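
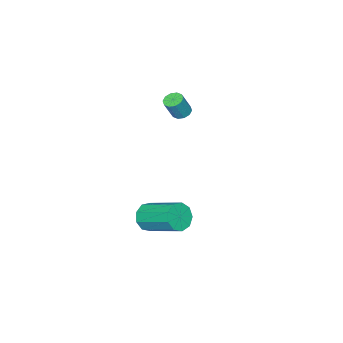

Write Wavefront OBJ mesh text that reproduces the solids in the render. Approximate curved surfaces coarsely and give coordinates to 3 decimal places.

v -0.69 -1.862 2.841
v -0.262 -2.047 2.61
v 0.278 -2.143 3.689
v -0.15 -1.958 3.919
v -0.236 -1.727 2.626
v 0.304 -1.823 3.705
v -0.383 -1.459 2.723
v 0.156 -1.555 3.802
v -0.648 -1.344 2.866
v -0.108 -1.44 3.945
v -0.928 -1.428 2.998
v -0.389 -1.524 4.077
v -1.118 -1.677 3.071
v -0.578 -1.773 4.15
v -1.144 -1.997 3.055
v -0.604 -2.093 4.134
v -0.996 -2.265 2.958
v -0.457 -2.361 4.037
v -0.732 -2.38 2.815
v -0.192 -2.476 3.894
v -0.451 -2.296 2.683
v 0.088 -2.392 3.762
v 2.14 -1.576 -3.083
v 2.707 -1.836 -2.535
v 2.687 0.116 -1.589
v 2.12 0.376 -2.137
v 2.964 -1.613 -2.99
v 2.944 0.339 -2.043
v 2.836 -1.373 -3.488
v 2.816 0.58 -2.541
v 2.382 -1.228 -3.797
v 2.362 0.725 -2.85
v 1.815 -1.246 -3.772
v 1.795 0.707 -2.825
v 1.4 -1.418 -3.425
v 1.38 0.534 -2.478
v 1.332 -1.665 -2.918
v 1.312 0.288 -1.971
v 1.641 -1.87 -2.488
v 1.621 0.083 -1.542
v 2.184 -1.937 -2.337
v 2.164 0.015 -1.391
f 2 1 5
f 2 5 3
f 3 5 6
f 3 6 4
f 5 1 7
f 5 7 6
f 6 7 8
f 6 8 4
f 7 1 9
f 7 9 8
f 8 9 10
f 8 10 4
f 9 1 11
f 9 11 10
f 10 11 12
f 10 12 4
f 11 1 13
f 11 13 12
f 12 13 14
f 12 14 4
f 13 1 15
f 13 15 14
f 14 15 16
f 14 16 4
f 15 1 17
f 15 17 16
f 16 17 18
f 16 18 4
f 17 1 19
f 17 19 18
f 18 19 20
f 18 20 4
f 19 1 21
f 19 21 20
f 20 21 22
f 20 22 4
f 21 1 2
f 21 2 22
f 22 2 3
f 22 3 4
f 24 23 27
f 24 27 25
f 25 27 28
f 25 28 26
f 27 23 29
f 27 29 28
f 28 29 30
f 28 30 26
f 29 23 31
f 29 31 30
f 30 31 32
f 30 32 26
f 31 23 33
f 31 33 32
f 32 33 34
f 32 34 26
f 33 23 35
f 33 35 34
f 34 35 36
f 34 36 26
f 35 23 37
f 35 37 36
f 36 37 38
f 36 38 26
f 37 23 39
f 37 39 38
f 38 39 40
f 38 40 26
f 39 23 41
f 39 41 40
f 40 41 42
f 40 42 26
f 41 23 24
f 41 24 42
f 42 24 25
f 42 25 26



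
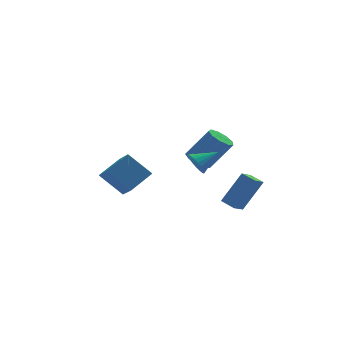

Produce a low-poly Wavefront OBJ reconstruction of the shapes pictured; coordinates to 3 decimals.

v 2.513 3.546 -0.531
v 2.984 4.208 -0.743
v 4.197 3.897 0.98
v 3.727 3.234 1.191
v 2.549 4.375 -0.407
v 3.763 4.064 1.316
v 2.098 4.154 -0.129
v 3.311 3.843 1.594
v 1.841 3.649 -0.039
v 3.054 3.338 1.684
v 1.898 3.094 -0.18
v 3.111 2.783 1.543
v 2.244 2.751 -0.485
v 3.457 2.44 1.238
v 2.715 2.78 -0.812
v 3.929 2.469 0.911
v 3.093 3.167 -1.008
v 4.306 2.856 0.715
v 3.199 3.731 -0.981
v 4.412 3.42 0.742
v -3.358 -0.959 1.001
v -2.111 -0.296 1.815
v -3.52 0.34 0.19
v -2.273 1.003 1.004
v -2.227 -1.583 -0.224
v -0.98 -0.92 0.59
v -2.389 -0.284 -1.035
v -1.142 0.379 -0.221
v 3.402 -2.559 -1.721
v 2.774 -3.166 -1.3
v 2.903 -1.859 -1.456
v 2.275 -2.466 -1.034
v 4.505 -2.454 0.074
v 3.877 -3.061 0.496
v 4.006 -1.754 0.34
v 3.378 -2.361 0.761
v 0.67 -3.611 2.182
v 0.931 -3.29 1.581
v 1.89 -3.409 2.818
v 0.813 -3.054 1.732
v 0.671 -2.915 1.961
v 0.528 -2.896 2.228
v 0.41 -3.001 2.488
v 0.337 -3.211 2.694
v 0.322 -3.49 2.812
v 0.367 -3.79 2.822
v 0.464 -4.059 2.72
v 0.597 -4.251 2.526
v 0.743 -4.332 2.272
v 0.876 -4.288 2.003
v 0.973 -4.127 1.764
v 1.018 -3.877 1.598
v 1.003 -3.581 1.533
f 2 1 5
f 2 5 3
f 3 5 6
f 3 6 4
f 5 1 7
f 5 7 6
f 6 7 8
f 6 8 4
f 7 1 9
f 7 9 8
f 8 9 10
f 8 10 4
f 9 1 11
f 9 11 10
f 10 11 12
f 10 12 4
f 11 1 13
f 11 13 12
f 12 13 14
f 12 14 4
f 13 1 15
f 13 15 14
f 14 15 16
f 14 16 4
f 15 1 17
f 15 17 16
f 16 17 18
f 16 18 4
f 17 1 19
f 17 19 18
f 18 19 20
f 18 20 4
f 19 1 2
f 19 2 20
f 20 2 3
f 20 3 4
f 22 24 21
f 25 22 21
f 21 24 23
f 23 25 21
f 22 28 24
f 26 22 25
f 26 28 22
f 24 28 23
f 27 25 23
f 23 28 27
f 27 26 25
f 28 26 27
f 30 32 29
f 33 30 29
f 29 32 31
f 31 33 29
f 30 36 32
f 34 30 33
f 34 36 30
f 32 36 31
f 35 33 31
f 31 36 35
f 35 34 33
f 36 34 35
f 38 37 40
f 38 40 39
f 40 37 41
f 40 41 39
f 41 37 42
f 41 42 39
f 42 37 43
f 42 43 39
f 43 37 44
f 43 44 39
f 44 37 45
f 44 45 39
f 45 37 46
f 45 46 39
f 46 37 47
f 46 47 39
f 47 37 48
f 47 48 39
f 48 37 49
f 48 49 39
f 49 37 50
f 49 50 39
f 50 37 51
f 50 51 39
f 51 37 52
f 51 52 39
f 52 37 53
f 52 53 39
f 53 37 38
f 53 38 39



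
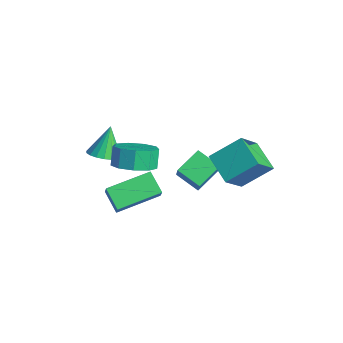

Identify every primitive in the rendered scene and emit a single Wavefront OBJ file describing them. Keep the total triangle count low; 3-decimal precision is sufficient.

v -0.312 -4.714 -2.548
v -1.35 -4.62 -1.933
v 0.081 -2.607 -2.207
v -0.956 -2.513 -1.592
v 0.096 -4.907 -1.828
v -0.941 -4.813 -1.213
v 0.49 -2.8 -1.487
v -0.548 -2.706 -0.872
v -0.104 -0.406 -3.326
v -1.251 -0.817 -2.844
v -0.366 0.925 -2.813
v -1.513 0.514 -2.332
v 0.353 -0.654 -2.448
v -0.794 -1.065 -1.967
v 0.091 0.677 -1.936
v -1.056 0.266 -1.454
v -2.735 -3.758 -0.823
v -1.979 -3.818 -0.538
v -3.185 -3.062 0.523
v -1.977 -3.498 -0.703
v -2.125 -3.229 -0.892
v -2.394 -3.065 -1.067
v -2.73 -3.038 -1.193
v -3.068 -3.153 -1.247
v -3.339 -3.389 -1.216
v -3.491 -3.697 -1.107
v -3.492 -4.018 -0.942
v -3.344 -4.287 -0.753
v -3.075 -4.451 -0.578
v -2.739 -4.478 -0.452
v -2.402 -4.362 -0.399
v -2.13 -4.127 -0.429
v -0.608 -3.541 -0.028
v 0.1 -4.023 0.563
v -0.324 -3.62 1.399
v -1.032 -3.139 0.808
v 0.338 -3.379 0.373
v -0.086 -2.977 1.209
v 0.133 -2.812 -0.004
v -0.291 -2.409 0.832
v -0.419 -2.586 -0.392
v -0.842 -2.183 0.444
v -1.059 -2.807 -0.61
v -1.483 -2.404 0.226
v -1.488 -3.371 -0.556
v -1.912 -2.969 0.28
v -1.505 -4.016 -0.254
v -1.929 -3.613 0.581
v -1.103 -4.438 0.153
v -1.527 -4.035 0.989
v -0.469 -4.441 0.476
v -0.893 -4.038 1.312
v 1.976 -1.363 1.599
v 2.494 -0.02 2.576
v 1.547 -0.15 0.16
v 2.065 1.193 1.137
v 3.415 -1.513 1.043
v 3.933 -0.17 2.02
v 2.986 -0.3 -0.396
v 3.504 1.043 0.581
f 2 4 1
f 5 2 1
f 1 4 3
f 3 5 1
f 2 8 4
f 6 2 5
f 6 8 2
f 4 8 3
f 7 5 3
f 3 8 7
f 7 6 5
f 8 6 7
f 10 12 9
f 13 10 9
f 9 12 11
f 11 13 9
f 10 16 12
f 14 10 13
f 14 16 10
f 12 16 11
f 15 13 11
f 11 16 15
f 15 14 13
f 16 14 15
f 18 17 20
f 18 20 19
f 20 17 21
f 20 21 19
f 21 17 22
f 21 22 19
f 22 17 23
f 22 23 19
f 23 17 24
f 23 24 19
f 24 17 25
f 24 25 19
f 25 17 26
f 25 26 19
f 26 17 27
f 26 27 19
f 27 17 28
f 27 28 19
f 28 17 29
f 28 29 19
f 29 17 30
f 29 30 19
f 30 17 31
f 30 31 19
f 31 17 32
f 31 32 19
f 32 17 18
f 32 18 19
f 34 33 37
f 34 37 35
f 35 37 38
f 35 38 36
f 37 33 39
f 37 39 38
f 38 39 40
f 38 40 36
f 39 33 41
f 39 41 40
f 40 41 42
f 40 42 36
f 41 33 43
f 41 43 42
f 42 43 44
f 42 44 36
f 43 33 45
f 43 45 44
f 44 45 46
f 44 46 36
f 45 33 47
f 45 47 46
f 46 47 48
f 46 48 36
f 47 33 49
f 47 49 48
f 48 49 50
f 48 50 36
f 49 33 51
f 49 51 50
f 50 51 52
f 50 52 36
f 51 33 34
f 51 34 52
f 52 34 35
f 52 35 36
f 54 56 53
f 57 54 53
f 53 56 55
f 55 57 53
f 54 60 56
f 58 54 57
f 58 60 54
f 56 60 55
f 59 57 55
f 55 60 59
f 59 58 57
f 60 58 59



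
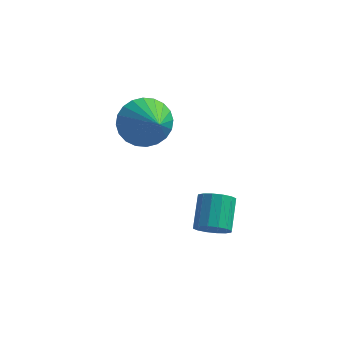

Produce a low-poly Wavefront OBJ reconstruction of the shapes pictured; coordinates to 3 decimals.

v -3.169 3.688 2.083
v -2.698 3.496 1.329
v -2.371 2.772 2.817
v -2.51 3.766 1.461
v -2.421 4.024 1.689
v -2.447 4.232 1.976
v -2.583 4.356 2.279
v -2.808 4.379 2.553
v -3.088 4.297 2.755
v -3.38 4.122 2.855
v -3.641 3.881 2.838
v -3.829 3.611 2.705
v -3.917 3.352 2.478
v -3.892 3.145 2.191
v -3.756 3.021 1.887
v -3.531 2.998 1.614
v -3.251 3.08 1.411
v -2.958 3.255 1.312
v 0.227 -0.157 1.05
v 0.487 -0.438 1.458
v 0.334 0.436 2.158
v 0.073 0.717 1.75
v 0.697 -0.292 1.322
v 0.544 0.582 2.022
v 0.781 -0.11 1.113
v 0.628 0.764 1.813
v 0.717 0.06 0.887
v 0.563 0.934 1.587
v 0.521 0.171 0.705
v 0.368 1.045 1.404
v 0.246 0.195 0.615
v 0.093 1.069 1.315
v -0.034 0.124 0.642
v -0.187 0.998 1.342
v -0.244 -0.022 0.778
v -0.397 0.852 1.478
v -0.328 -0.204 0.987
v -0.481 0.67 1.687
v -0.263 -0.374 1.213
v -0.417 0.5 1.913
v -0.068 -0.485 1.396
v -0.221 0.389 2.095
v 0.207 -0.509 1.485
v 0.054 0.365 2.185
f 2 1 4
f 2 4 3
f 4 1 5
f 4 5 3
f 5 1 6
f 5 6 3
f 6 1 7
f 6 7 3
f 7 1 8
f 7 8 3
f 8 1 9
f 8 9 3
f 9 1 10
f 9 10 3
f 10 1 11
f 10 11 3
f 11 1 12
f 11 12 3
f 12 1 13
f 12 13 3
f 13 1 14
f 13 14 3
f 14 1 15
f 14 15 3
f 15 1 16
f 15 16 3
f 16 1 17
f 16 17 3
f 17 1 18
f 17 18 3
f 18 1 2
f 18 2 3
f 20 19 23
f 20 23 21
f 21 23 24
f 21 24 22
f 23 19 25
f 23 25 24
f 24 25 26
f 24 26 22
f 25 19 27
f 25 27 26
f 26 27 28
f 26 28 22
f 27 19 29
f 27 29 28
f 28 29 30
f 28 30 22
f 29 19 31
f 29 31 30
f 30 31 32
f 30 32 22
f 31 19 33
f 31 33 32
f 32 33 34
f 32 34 22
f 33 19 35
f 33 35 34
f 34 35 36
f 34 36 22
f 35 19 37
f 35 37 36
f 36 37 38
f 36 38 22
f 37 19 39
f 37 39 38
f 38 39 40
f 38 40 22
f 39 19 41
f 39 41 40
f 40 41 42
f 40 42 22
f 41 19 43
f 41 43 42
f 42 43 44
f 42 44 22
f 43 19 20
f 43 20 44
f 44 20 21
f 44 21 22



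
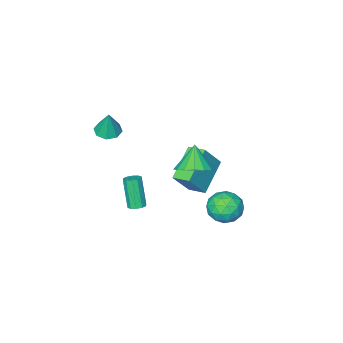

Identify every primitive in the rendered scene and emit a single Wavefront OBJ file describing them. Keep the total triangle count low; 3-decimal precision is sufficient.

v -2.478 3.363 -3.136
v -2.077 3.989 -2.422
v -0.943 2.951 -3.638
v -0.542 3.577 -2.924
v -1.026 2.713 -2.638
v -1.975 2.968 -2.328
v -1.045 3.972 -3.732
v -1.994 4.227 -3.422
v -1.191 4.365 -2.791
v -1.18 3.587 -2.115
v -1.84 3.353 -3.945
v -1.829 2.575 -3.269
v -2.413 3.712 -2.735
v -0.607 3.228 -3.325
v -0.892 2.72 -3.157
v -0.656 3.088 -2.737
v -2.353 3.112 -2.68
v -2.117 3.48 -2.261
v -1.499 2.73 -2.387
v -0.903 3.46 -3.799
v -0.667 3.828 -3.38
v -2.364 3.852 -3.323
v -2.128 4.22 -2.903
v -1.521 4.21 -3.673
v -1.656 4.301 -2.532
v -0.754 4.059 -2.827
v -1.049 4.291 -3.302
v -1.607 4.441 -3.119
v -1.649 3.844 -2.135
v -0.747 3.602 -2.43
v -1.031 3.094 -2.262
v -1.589 3.244 -2.08
v -1.129 4.065 -2.351
v -2.273 3.338 -3.63
v -1.371 3.096 -3.925
v -1.431 3.696 -3.98
v -1.989 3.846 -3.798
v -2.266 2.881 -3.233
v -1.364 2.639 -3.528
v -1.413 2.499 -2.941
v -1.971 2.649 -2.758
v -1.891 2.875 -3.709
v 0.85 3.961 1.381
v 1.362 4.619 1.986
v 0.31 3.279 2.579
v 0.926 4.838 1.915
v 0.474 4.857 1.721
v 0.107 4.67 1.449
v -0.089 4.321 1.162
v -0.07 3.889 0.925
v 0.16 3.474 0.792
v 0.548 3.17 0.795
v 1.005 3.047 0.932
v 1.427 3.133 1.171
v 1.717 3.409 1.459
v 1.808 3.812 1.729
v 1.68 4.248 1.919
v 1.158 -0.466 -4.252
v 1.628 -0.634 -4.26
v 1.413 -1.322 -2.557
v 0.942 -1.154 -2.548
v 1.631 -0.348 -4.144
v 1.416 -1.036 -2.441
v 1.453 -0.106 -4.069
v 1.238 -0.795 -2.366
v 1.162 -0.003 -4.064
v 0.947 -0.691 -2.36
v 0.869 -0.076 -4.131
v 0.654 -0.764 -2.427
v 0.687 -0.298 -4.243
v 0.472 -0.986 -2.54
v 0.684 -0.584 -4.359
v 0.469 -1.272 -2.656
v 0.862 -0.825 -4.434
v 0.647 -1.514 -2.731
v 1.153 -0.929 -4.44
v 0.938 -1.617 -2.736
v 1.446 -0.856 -4.373
v 1.231 -1.544 -2.669
v -2.825 0.057 -2.039
v -1.753 0.079 -0.556
v -3.143 1.034 -1.824
v -2.071 1.056 -0.341
v -1.209 0.844 -3.219
v -0.137 0.866 -1.736
v -1.527 1.821 -3.004
v -0.455 1.843 -1.521
v 2.835 -0.493 2.54
v 3.549 -0.472 2.451
v 3.005 -0.147 3.98
v 3.31 0.017 2.361
v 2.793 0.207 2.377
v 2.3 -0.013 2.488
v 2.121 -0.515 2.63
v 2.359 -1.003 2.72
v 2.876 -1.193 2.704
v 3.369 -0.973 2.593
f 1 38 17
f 38 12 41
f 17 41 6
f 38 41 17
f 1 17 13
f 17 6 18
f 13 18 2
f 17 18 13
f 1 13 22
f 13 2 23
f 22 23 8
f 13 23 22
f 1 22 34
f 22 8 37
f 34 37 11
f 22 37 34
f 1 34 38
f 34 11 42
f 38 42 12
f 34 42 38
f 2 18 29
f 18 6 32
f 29 32 10
f 18 32 29
f 6 41 19
f 41 12 40
f 19 40 5
f 41 40 19
f 12 42 39
f 42 11 35
f 39 35 3
f 42 35 39
f 11 37 36
f 37 8 24
f 36 24 7
f 37 24 36
f 8 23 28
f 23 2 25
f 28 25 9
f 23 25 28
f 4 30 16
f 30 10 31
f 16 31 5
f 30 31 16
f 4 16 14
f 16 5 15
f 14 15 3
f 16 15 14
f 4 14 21
f 14 3 20
f 21 20 7
f 14 20 21
f 4 21 26
f 21 7 27
f 26 27 9
f 21 27 26
f 4 26 30
f 26 9 33
f 30 33 10
f 26 33 30
f 5 31 19
f 31 10 32
f 19 32 6
f 31 32 19
f 3 15 39
f 15 5 40
f 39 40 12
f 15 40 39
f 7 20 36
f 20 3 35
f 36 35 11
f 20 35 36
f 9 27 28
f 27 7 24
f 28 24 8
f 27 24 28
f 10 33 29
f 33 9 25
f 29 25 2
f 33 25 29
f 44 43 46
f 44 46 45
f 46 43 47
f 46 47 45
f 47 43 48
f 47 48 45
f 48 43 49
f 48 49 45
f 49 43 50
f 49 50 45
f 50 43 51
f 50 51 45
f 51 43 52
f 51 52 45
f 52 43 53
f 52 53 45
f 53 43 54
f 53 54 45
f 54 43 55
f 54 55 45
f 55 43 56
f 55 56 45
f 56 43 57
f 56 57 45
f 57 43 44
f 57 44 45
f 59 58 62
f 59 62 60
f 60 62 63
f 60 63 61
f 62 58 64
f 62 64 63
f 63 64 65
f 63 65 61
f 64 58 66
f 64 66 65
f 65 66 67
f 65 67 61
f 66 58 68
f 66 68 67
f 67 68 69
f 67 69 61
f 68 58 70
f 68 70 69
f 69 70 71
f 69 71 61
f 70 58 72
f 70 72 71
f 71 72 73
f 71 73 61
f 72 58 74
f 72 74 73
f 73 74 75
f 73 75 61
f 74 58 76
f 74 76 75
f 75 76 77
f 75 77 61
f 76 58 78
f 76 78 77
f 77 78 79
f 77 79 61
f 78 58 59
f 78 59 79
f 79 59 60
f 79 60 61
f 81 83 80
f 84 81 80
f 80 83 82
f 82 84 80
f 81 87 83
f 85 81 84
f 85 87 81
f 83 87 82
f 86 84 82
f 82 87 86
f 86 85 84
f 87 85 86
f 89 88 91
f 89 91 90
f 91 88 92
f 91 92 90
f 92 88 93
f 92 93 90
f 93 88 94
f 93 94 90
f 94 88 95
f 94 95 90
f 95 88 96
f 95 96 90
f 96 88 97
f 96 97 90
f 97 88 89
f 97 89 90



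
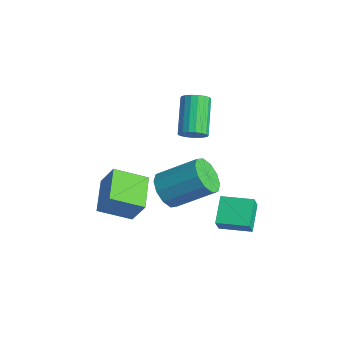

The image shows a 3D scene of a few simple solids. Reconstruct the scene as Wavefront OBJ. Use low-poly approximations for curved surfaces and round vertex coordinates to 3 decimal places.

v 0.964 0.497 0.409
v 1.433 0.632 0.807
v 0.206 1.478 1.968
v -0.264 1.343 1.571
v 1.428 0.856 0.638
v 0.201 1.702 1.8
v 1.331 1.008 0.424
v 0.104 1.855 1.586
v 1.161 1.06 0.207
v -0.066 1.907 1.369
v 0.952 1 0.03
v -0.275 1.846 1.192
v 0.745 0.84 -0.072
v -0.482 1.687 1.09
v 0.582 0.612 -0.078
v -0.645 1.459 1.083
v 0.494 0.362 0.012
v -0.733 1.208 1.173
v 0.499 0.138 0.18
v -0.728 0.984 1.342
v 0.596 -0.015 0.394
v -0.631 0.832 1.556
v 0.766 -0.067 0.611
v -0.461 0.78 1.773
v 0.975 -0.006 0.788
v -0.252 0.84 1.95
v 1.182 0.153 0.89
v -0.045 1 2.052
v 1.345 0.381 0.897
v 0.118 1.228 2.058
v 1.597 1.63 -3.992
v 1.909 1.273 -3.215
v 2.575 2.67 -3.905
v 2.887 2.312 -3.129
v 2.493 0.848 -4.711
v 2.805 0.49 -3.935
v 3.471 1.887 -4.625
v 3.783 1.53 -3.848
v 0.328 -0.407 -3.298
v 0.901 -0.23 -4.009
v 1.905 1.163 -2.853
v 1.332 0.987 -2.142
v 0.452 0.127 -4.049
v 1.456 1.52 -2.894
v -0.044 0.28 -3.803
v 0.96 1.673 -2.647
v -0.398 0.171 -3.364
v 0.606 1.564 -2.208
v -0.475 -0.159 -2.899
v 0.529 1.234 -1.743
v -0.245 -0.583 -2.587
v 0.759 0.81 -1.431
v 0.204 -0.94 -2.546
v 1.208 0.453 -1.391
v 0.7 -1.093 -2.793
v 1.704 0.3 -1.637
v 1.054 -0.984 -3.232
v 2.058 0.409 -2.076
v 1.131 -0.654 -3.697
v 2.135 0.739 -2.541
v 0.016 -1.872 -4.826
v -0.638 -3.197 -4.163
v -1.346 -0.94 -4.306
v -2 -2.265 -3.643
v 0.66 -1.595 -3.637
v 0.006 -2.92 -2.974
v -0.702 -0.663 -3.117
v -1.356 -1.988 -2.454
f 2 1 5
f 2 5 3
f 3 5 6
f 3 6 4
f 5 1 7
f 5 7 6
f 6 7 8
f 6 8 4
f 7 1 9
f 7 9 8
f 8 9 10
f 8 10 4
f 9 1 11
f 9 11 10
f 10 11 12
f 10 12 4
f 11 1 13
f 11 13 12
f 12 13 14
f 12 14 4
f 13 1 15
f 13 15 14
f 14 15 16
f 14 16 4
f 15 1 17
f 15 17 16
f 16 17 18
f 16 18 4
f 17 1 19
f 17 19 18
f 18 19 20
f 18 20 4
f 19 1 21
f 19 21 20
f 20 21 22
f 20 22 4
f 21 1 23
f 21 23 22
f 22 23 24
f 22 24 4
f 23 1 25
f 23 25 24
f 24 25 26
f 24 26 4
f 25 1 27
f 25 27 26
f 26 27 28
f 26 28 4
f 27 1 29
f 27 29 28
f 28 29 30
f 28 30 4
f 29 1 2
f 29 2 30
f 30 2 3
f 30 3 4
f 32 34 31
f 35 32 31
f 31 34 33
f 33 35 31
f 32 38 34
f 36 32 35
f 36 38 32
f 34 38 33
f 37 35 33
f 33 38 37
f 37 36 35
f 38 36 37
f 40 39 43
f 40 43 41
f 41 43 44
f 41 44 42
f 43 39 45
f 43 45 44
f 44 45 46
f 44 46 42
f 45 39 47
f 45 47 46
f 46 47 48
f 46 48 42
f 47 39 49
f 47 49 48
f 48 49 50
f 48 50 42
f 49 39 51
f 49 51 50
f 50 51 52
f 50 52 42
f 51 39 53
f 51 53 52
f 52 53 54
f 52 54 42
f 53 39 55
f 53 55 54
f 54 55 56
f 54 56 42
f 55 39 57
f 55 57 56
f 56 57 58
f 56 58 42
f 57 39 59
f 57 59 58
f 58 59 60
f 58 60 42
f 59 39 40
f 59 40 60
f 60 40 41
f 60 41 42
f 62 64 61
f 65 62 61
f 61 64 63
f 63 65 61
f 62 68 64
f 66 62 65
f 66 68 62
f 64 68 63
f 67 65 63
f 63 68 67
f 67 66 65
f 68 66 67



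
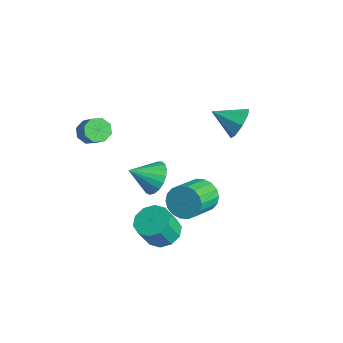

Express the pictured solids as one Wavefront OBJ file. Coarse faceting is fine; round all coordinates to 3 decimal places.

v 1.221 -1.282 -2.505
v 2.303 -1.26 -2.636
v 2.501 -2.015 -1.125
v 1.419 -2.038 -0.995
v 2.119 -0.69 -2.327
v 2.316 -1.445 -0.816
v 1.591 -0.347 -2.086
v 1.789 -1.102 -0.576
v 0.923 -0.361 -2.005
v 1.121 -1.116 -0.495
v 0.368 -0.727 -2.115
v 0.566 -1.482 -0.605
v 0.139 -1.305 -2.375
v 0.337 -2.06 -0.864
v 0.324 -1.875 -2.684
v 0.521 -2.63 -1.173
v 0.851 -2.218 -2.924
v 1.049 -2.973 -1.414
v 1.519 -2.204 -3.005
v 1.717 -2.959 -1.495
v 2.074 -1.838 -2.895
v 2.272 -2.593 -1.385
v -1.244 4.447 2.867
v -0.373 4.154 3.453
v -2.196 3.153 3.633
v -0.841 4.726 3.84
v -1.544 5.136 3.657
v -2.072 5.141 3.011
v -2.115 4.741 2.281
v -1.648 4.168 1.894
v -0.944 3.759 2.077
v -0.416 3.753 2.723
v 0.104 1.495 -1.291
v 0.999 1.782 -1.863
v 2.071 0.232 -0.96
v 1.176 -0.055 -0.389
v 1.04 2.048 -1.454
v 2.113 0.498 -0.551
v 0.896 2.205 -1.013
v 1.969 0.655 -0.111
v 0.595 2.222 -0.628
v 1.668 0.671 0.275
v 0.197 2.094 -0.373
v 1.269 0.544 0.529
v -0.22 1.848 -0.301
v 0.852 0.298 0.602
v -0.573 1.532 -0.425
v 0.5 -0.019 0.478
v -0.791 1.208 -0.72
v 0.281 -0.342 0.183
v -0.833 0.942 -1.129
v 0.24 -0.608 -0.226
v -0.689 0.785 -1.569
v 0.384 -0.765 -0.667
v -0.388 0.769 -1.955
v 0.685 -0.782 -1.052
v 0.011 0.896 -2.209
v 1.083 -0.654 -1.307
v 0.428 1.142 -2.282
v 1.5 -0.408 -1.379
v 0.78 1.459 -2.158
v 1.853 -0.092 -1.255
v -4.24 -3.288 2.509
v -3.759 -3.734 2.017
v -2.64 -3.678 3.059
v -3.12 -3.232 3.551
v -3.698 -3.117 1.918
v -2.579 -3.061 2.96
v -3.954 -2.601 2.165
v -2.835 -2.545 3.207
v -4.377 -2.487 2.614
v -3.258 -2.43 3.656
v -4.72 -2.842 3.001
v -3.601 -2.786 4.043
v -4.781 -3.459 3.1
v -3.662 -3.403 4.142
v -4.525 -3.975 2.853
v -3.406 -3.919 3.895
v -4.102 -4.09 2.404
v -2.983 -4.033 3.446
v 1.489 -1.848 2.739
v 2.266 -1.547 3.441
v 1.191 -3.232 3.661
v 1.899 -1.35 3.618
v 1.46 -1.239 3.643
v 1.026 -1.234 3.511
v 0.672 -1.334 3.246
v 0.46 -1.523 2.893
v 0.425 -1.769 2.514
v 0.575 -2.028 2.173
v 0.882 -2.256 1.93
v 1.294 -2.413 1.827
v 1.74 -2.473 1.882
v 2.143 -2.424 2.085
v 2.432 -2.276 2.4
v 2.559 -2.054 2.775
v 2.5 -1.796 3.143
f 2 1 5
f 2 5 3
f 3 5 6
f 3 6 4
f 5 1 7
f 5 7 6
f 6 7 8
f 6 8 4
f 7 1 9
f 7 9 8
f 8 9 10
f 8 10 4
f 9 1 11
f 9 11 10
f 10 11 12
f 10 12 4
f 11 1 13
f 11 13 12
f 12 13 14
f 12 14 4
f 13 1 15
f 13 15 14
f 14 15 16
f 14 16 4
f 15 1 17
f 15 17 16
f 16 17 18
f 16 18 4
f 17 1 19
f 17 19 18
f 18 19 20
f 18 20 4
f 19 1 21
f 19 21 20
f 20 21 22
f 20 22 4
f 21 1 2
f 21 2 22
f 22 2 3
f 22 3 4
f 24 23 26
f 24 26 25
f 26 23 27
f 26 27 25
f 27 23 28
f 27 28 25
f 28 23 29
f 28 29 25
f 29 23 30
f 29 30 25
f 30 23 31
f 30 31 25
f 31 23 32
f 31 32 25
f 32 23 24
f 32 24 25
f 34 33 37
f 34 37 35
f 35 37 38
f 35 38 36
f 37 33 39
f 37 39 38
f 38 39 40
f 38 40 36
f 39 33 41
f 39 41 40
f 40 41 42
f 40 42 36
f 41 33 43
f 41 43 42
f 42 43 44
f 42 44 36
f 43 33 45
f 43 45 44
f 44 45 46
f 44 46 36
f 45 33 47
f 45 47 46
f 46 47 48
f 46 48 36
f 47 33 49
f 47 49 48
f 48 49 50
f 48 50 36
f 49 33 51
f 49 51 50
f 50 51 52
f 50 52 36
f 51 33 53
f 51 53 52
f 52 53 54
f 52 54 36
f 53 33 55
f 53 55 54
f 54 55 56
f 54 56 36
f 55 33 57
f 55 57 56
f 56 57 58
f 56 58 36
f 57 33 59
f 57 59 58
f 58 59 60
f 58 60 36
f 59 33 61
f 59 61 60
f 60 61 62
f 60 62 36
f 61 33 34
f 61 34 62
f 62 34 35
f 62 35 36
f 64 63 67
f 64 67 65
f 65 67 68
f 65 68 66
f 67 63 69
f 67 69 68
f 68 69 70
f 68 70 66
f 69 63 71
f 69 71 70
f 70 71 72
f 70 72 66
f 71 63 73
f 71 73 72
f 72 73 74
f 72 74 66
f 73 63 75
f 73 75 74
f 74 75 76
f 74 76 66
f 75 63 77
f 75 77 76
f 76 77 78
f 76 78 66
f 77 63 79
f 77 79 78
f 78 79 80
f 78 80 66
f 79 63 64
f 79 64 80
f 80 64 65
f 80 65 66
f 82 81 84
f 82 84 83
f 84 81 85
f 84 85 83
f 85 81 86
f 85 86 83
f 86 81 87
f 86 87 83
f 87 81 88
f 87 88 83
f 88 81 89
f 88 89 83
f 89 81 90
f 89 90 83
f 90 81 91
f 90 91 83
f 91 81 92
f 91 92 83
f 92 81 93
f 92 93 83
f 93 81 94
f 93 94 83
f 94 81 95
f 94 95 83
f 95 81 96
f 95 96 83
f 96 81 97
f 96 97 83
f 97 81 82
f 97 82 83



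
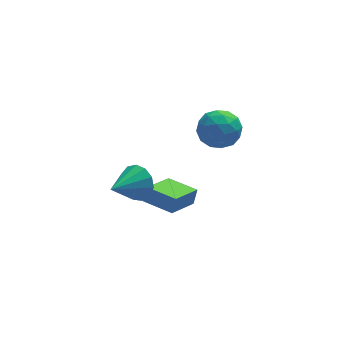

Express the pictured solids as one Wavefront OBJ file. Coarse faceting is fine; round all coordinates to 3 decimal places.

v -3.143 -2.651 2.173
v -2.57 -3.045 2.82
v -4.497 -3.509 2.847
v -2.751 -2.59 3.036
v -3.056 -2.154 2.978
v -3.389 -1.876 2.664
v -3.644 -1.844 2.194
v -3.739 -2.068 1.717
v -3.645 -2.477 1.385
v -3.392 -2.941 1.303
v -3.059 -3.313 1.497
v -2.753 -3.475 1.905
v -2.571 -3.375 2.399
v -1.148 -0.88 -2.285
v -0.91 -0.659 -1.5
v -2.219 0.336 -2.302
v -1.98 0.557 -1.516
v 0.16 0.263 -3.004
v 0.399 0.484 -2.218
v -0.91 1.479 -3.02
v -0.672 1.7 -2.235
v 1.816 3.558 -1.112
v 2.912 3.245 -0.92
v 1.288 2.655 0.44
v 2.384 2.342 0.632
v 2.072 3.451 0.739
v 2.399 4.009 -0.22
v 1.801 1.891 -0.26
v 2.128 2.449 -1.219
v 2.904 2.215 -0.394
v 3.071 3.179 0.223
v 1.129 2.721 -0.703
v 1.296 3.685 -0.086
v 2.41 3.48 -1.152
v 1.79 2.42 0.672
v 1.606 3.071 0.735
v 2.251 2.887 0.848
v 2.108 3.929 -0.741
v 2.753 3.745 -0.628
v 2.259 3.867 0.347
v 1.447 2.155 0.148
v 2.092 1.971 0.261
v 1.949 3.013 -1.328
v 2.594 2.829 -1.215
v 1.941 2.033 -0.827
v 3.05 2.691 -0.731
v 2.74 2.161 0.182
v 2.397 1.896 -0.342
v 2.589 2.224 -0.906
v 3.148 3.258 -0.368
v 2.838 2.727 0.545
v 2.655 3.379 0.608
v 2.846 3.707 0.044
v 3.143 2.652 -0.058
v 1.362 3.173 -1.025
v 1.052 2.642 -0.112
v 1.354 2.193 -0.524
v 1.545 2.521 -1.088
v 1.46 3.739 -0.662
v 1.15 3.209 0.251
v 1.611 3.676 0.426
v 1.803 4.004 -0.138
v 1.057 3.248 -0.422
f 2 1 4
f 2 4 3
f 4 1 5
f 4 5 3
f 5 1 6
f 5 6 3
f 6 1 7
f 6 7 3
f 7 1 8
f 7 8 3
f 8 1 9
f 8 9 3
f 9 1 10
f 9 10 3
f 10 1 11
f 10 11 3
f 11 1 12
f 11 12 3
f 12 1 13
f 12 13 3
f 13 1 2
f 13 2 3
f 15 17 14
f 18 15 14
f 14 17 16
f 16 18 14
f 15 21 17
f 19 15 18
f 19 21 15
f 17 21 16
f 20 18 16
f 16 21 20
f 20 19 18
f 21 19 20
f 22 59 38
f 59 33 62
f 38 62 27
f 59 62 38
f 22 38 34
f 38 27 39
f 34 39 23
f 38 39 34
f 22 34 43
f 34 23 44
f 43 44 29
f 34 44 43
f 22 43 55
f 43 29 58
f 55 58 32
f 43 58 55
f 22 55 59
f 55 32 63
f 59 63 33
f 55 63 59
f 23 39 50
f 39 27 53
f 50 53 31
f 39 53 50
f 27 62 40
f 62 33 61
f 40 61 26
f 62 61 40
f 33 63 60
f 63 32 56
f 60 56 24
f 63 56 60
f 32 58 57
f 58 29 45
f 57 45 28
f 58 45 57
f 29 44 49
f 44 23 46
f 49 46 30
f 44 46 49
f 25 51 37
f 51 31 52
f 37 52 26
f 51 52 37
f 25 37 35
f 37 26 36
f 35 36 24
f 37 36 35
f 25 35 42
f 35 24 41
f 42 41 28
f 35 41 42
f 25 42 47
f 42 28 48
f 47 48 30
f 42 48 47
f 25 47 51
f 47 30 54
f 51 54 31
f 47 54 51
f 26 52 40
f 52 31 53
f 40 53 27
f 52 53 40
f 24 36 60
f 36 26 61
f 60 61 33
f 36 61 60
f 28 41 57
f 41 24 56
f 57 56 32
f 41 56 57
f 30 48 49
f 48 28 45
f 49 45 29
f 48 45 49
f 31 54 50
f 54 30 46
f 50 46 23
f 54 46 50



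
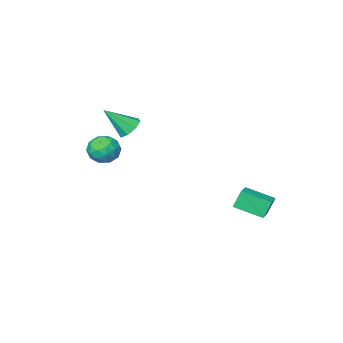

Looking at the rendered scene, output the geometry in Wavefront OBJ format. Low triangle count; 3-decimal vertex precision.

v -2.457 2.732 -2.536
v -2.924 2.799 -1.466
v -3.523 3.982 -3.08
v -3.99 4.049 -2.01
v -1.69 3.511 -2.25
v -2.157 3.578 -1.18
v -2.756 4.761 -2.794
v -3.223 4.828 -1.724
v 1.501 -1.631 2.205
v 2.133 -1.466 1.726
v 2.699 -2.289 3.555
v 1.982 -0.989 2.092
v 1.549 -0.888 2.525
v 1.089 -1.223 2.77
v 0.87 -1.797 2.685
v 1.021 -2.274 2.319
v 1.453 -2.374 1.886
v 1.914 -2.04 1.64
v 2.948 -0.394 1.757
v 3.358 -0.062 2.555
v 4.322 -0.378 1.045
v 4.732 -0.046 1.843
v 4.395 -0.941 1.815
v 3.545 -0.951 2.255
v 4.135 0.511 1.345
v 3.285 0.501 1.785
v 4.091 0.497 2.301
v 4.252 -0.4 2.591
v 3.428 -0.04 1.009
v 3.589 -0.937 1.299
v 3.032 -0.229 2.219
v 4.648 -0.211 1.381
v 4.45 -0.737 1.365
v 4.691 -0.542 1.834
v 3.142 -0.752 2.042
v 3.383 -0.557 2.511
v 3.993 -1.073 2.076
v 4.297 0.117 1.089
v 4.538 0.312 1.558
v 2.989 0.102 1.766
v 3.23 0.297 2.235
v 3.687 0.633 1.524
v 3.704 0.295 2.538
v 4.512 0.304 2.12
v 4.161 0.631 1.827
v 3.662 0.625 2.085
v 3.799 -0.233 2.709
v 4.607 -0.224 2.29
v 4.408 -0.75 2.274
v 3.909 -0.755 2.533
v 4.23 0.096 2.559
v 3.073 -0.216 1.31
v 3.881 -0.207 0.891
v 3.771 0.315 1.067
v 3.272 0.31 1.326
v 3.168 -0.744 1.48
v 3.976 -0.735 1.062
v 4.018 -1.065 1.515
v 3.519 -1.071 1.773
v 3.45 -0.536 1.041
f 2 4 1
f 5 2 1
f 1 4 3
f 3 5 1
f 2 8 4
f 6 2 5
f 6 8 2
f 4 8 3
f 7 5 3
f 3 8 7
f 7 6 5
f 8 6 7
f 10 9 12
f 10 12 11
f 12 9 13
f 12 13 11
f 13 9 14
f 13 14 11
f 14 9 15
f 14 15 11
f 15 9 16
f 15 16 11
f 16 9 17
f 16 17 11
f 17 9 18
f 17 18 11
f 18 9 10
f 18 10 11
f 19 56 35
f 56 30 59
f 35 59 24
f 56 59 35
f 19 35 31
f 35 24 36
f 31 36 20
f 35 36 31
f 19 31 40
f 31 20 41
f 40 41 26
f 31 41 40
f 19 40 52
f 40 26 55
f 52 55 29
f 40 55 52
f 19 52 56
f 52 29 60
f 56 60 30
f 52 60 56
f 20 36 47
f 36 24 50
f 47 50 28
f 36 50 47
f 24 59 37
f 59 30 58
f 37 58 23
f 59 58 37
f 30 60 57
f 60 29 53
f 57 53 21
f 60 53 57
f 29 55 54
f 55 26 42
f 54 42 25
f 55 42 54
f 26 41 46
f 41 20 43
f 46 43 27
f 41 43 46
f 22 48 34
f 48 28 49
f 34 49 23
f 48 49 34
f 22 34 32
f 34 23 33
f 32 33 21
f 34 33 32
f 22 32 39
f 32 21 38
f 39 38 25
f 32 38 39
f 22 39 44
f 39 25 45
f 44 45 27
f 39 45 44
f 22 44 48
f 44 27 51
f 48 51 28
f 44 51 48
f 23 49 37
f 49 28 50
f 37 50 24
f 49 50 37
f 21 33 57
f 33 23 58
f 57 58 30
f 33 58 57
f 25 38 54
f 38 21 53
f 54 53 29
f 38 53 54
f 27 45 46
f 45 25 42
f 46 42 26
f 45 42 46
f 28 51 47
f 51 27 43
f 47 43 20
f 51 43 47



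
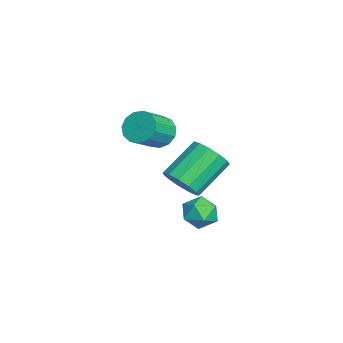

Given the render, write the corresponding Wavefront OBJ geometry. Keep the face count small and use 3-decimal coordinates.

v 1.953 -0.147 0.868
v 2.253 -0.639 1.636
v 1.226 0.675 2.879
v 0.927 1.167 2.112
v 2.627 -0.26 1.543
v 1.6 1.055 2.786
v 2.787 0.156 1.236
v 1.76 1.47 2.479
v 2.682 0.475 0.812
v 1.656 1.79 2.055
v 2.346 0.597 0.406
v 1.32 1.911 1.649
v 1.885 0.482 0.147
v 0.859 1.797 1.39
v 1.446 0.168 0.117
v 0.42 1.482 1.36
v 1.168 -0.247 0.325
v 0.142 1.068 1.568
v 1.139 -0.629 0.706
v 0.113 0.685 1.949
v 1.369 -0.859 1.139
v 0.342 0.455 2.382
v 1.784 -0.863 1.485
v 0.758 0.452 2.729
v 1.117 -1.009 3.526
v 1.677 -0.999 2.9
v 2.663 -1.841 3.768
v 2.103 -1.851 4.394
v 1.768 -0.618 3.166
v 2.753 -1.461 4.034
v 1.652 -0.362 3.547
v 2.638 -1.204 4.415
v 1.367 -0.31 3.921
v 2.352 -1.153 4.789
v 1.002 -0.481 4.169
v 1.987 -1.324 5.037
v 0.674 -0.819 4.214
v 1.659 -1.662 5.082
v 0.486 -1.218 4.04
v 1.472 -2.06 4.908
v 0.499 -1.55 3.703
v 1.485 -2.392 4.57
v 0.709 -1.71 3.31
v 1.694 -2.552 4.177
v 1.047 -1.648 2.985
v 2.033 -2.49 3.853
v 1.409 -1.382 2.833
v 2.394 -2.225 3.7
v 0.71 0.552 -1.168
v 1.163 0.947 -1.845
v 1.957 0.413 -0.415
v 2.41 0.808 -1.092
v 1.833 1.292 -0.591
v 1.063 1.378 -1.056
v 2.057 -0.018 -1.204
v 1.287 0.068 -1.669
v 1.995 0.594 -1.867
v 1.857 1.404 -1.488
v 1.263 -0.044 -0.772
v 1.125 0.766 -0.393
f 2 1 5
f 2 5 3
f 3 5 6
f 3 6 4
f 5 1 7
f 5 7 6
f 6 7 8
f 6 8 4
f 7 1 9
f 7 9 8
f 8 9 10
f 8 10 4
f 9 1 11
f 9 11 10
f 10 11 12
f 10 12 4
f 11 1 13
f 11 13 12
f 12 13 14
f 12 14 4
f 13 1 15
f 13 15 14
f 14 15 16
f 14 16 4
f 15 1 17
f 15 17 16
f 16 17 18
f 16 18 4
f 17 1 19
f 17 19 18
f 18 19 20
f 18 20 4
f 19 1 21
f 19 21 20
f 20 21 22
f 20 22 4
f 21 1 23
f 21 23 22
f 22 23 24
f 22 24 4
f 23 1 2
f 23 2 24
f 24 2 3
f 24 3 4
f 26 25 29
f 26 29 27
f 27 29 30
f 27 30 28
f 29 25 31
f 29 31 30
f 30 31 32
f 30 32 28
f 31 25 33
f 31 33 32
f 32 33 34
f 32 34 28
f 33 25 35
f 33 35 34
f 34 35 36
f 34 36 28
f 35 25 37
f 35 37 36
f 36 37 38
f 36 38 28
f 37 25 39
f 37 39 38
f 38 39 40
f 38 40 28
f 39 25 41
f 39 41 40
f 40 41 42
f 40 42 28
f 41 25 43
f 41 43 42
f 42 43 44
f 42 44 28
f 43 25 45
f 43 45 44
f 44 45 46
f 44 46 28
f 45 25 47
f 45 47 46
f 46 47 48
f 46 48 28
f 47 25 26
f 47 26 48
f 48 26 27
f 48 27 28
f 49 60 54
f 49 54 50
f 49 50 56
f 49 56 59
f 49 59 60
f 50 54 58
f 54 60 53
f 60 59 51
f 59 56 55
f 56 50 57
f 52 58 53
f 52 53 51
f 52 51 55
f 52 55 57
f 52 57 58
f 53 58 54
f 51 53 60
f 55 51 59
f 57 55 56
f 58 57 50



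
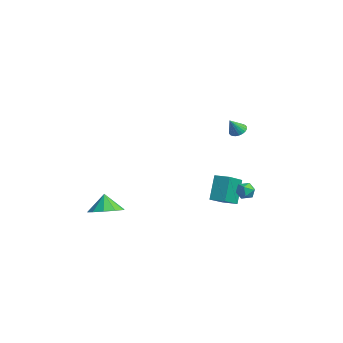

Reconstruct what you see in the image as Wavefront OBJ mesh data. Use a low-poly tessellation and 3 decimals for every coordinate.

v -0.618 -3.94 -3.482
v 0.144 -3.201 -3.233
v -1.122 -3.8 -2.358
v -0.379 -2.877 -3.507
v -0.993 -2.958 -3.772
v -1.464 -3.415 -3.926
v -1.612 -4.072 -3.911
v -1.38 -4.678 -3.732
v -0.857 -5.003 -3.457
v -0.243 -4.921 -3.193
v 0.228 -4.465 -3.038
v 0.375 -3.808 -3.054
v 2.94 2.633 3.055
v 3.495 2.63 2.98
v 3.06 2.027 3.965
v 3.47 2.809 3.103
v 3.363 2.962 3.218
v 3.193 3.064 3.309
v 2.984 3.1 3.361
v 2.768 3.066 3.366
v 2.579 2.965 3.324
v 2.444 2.814 3.241
v 2.385 2.636 3.13
v 2.411 2.457 3.007
v 2.517 2.305 2.892
v 2.688 2.202 2.801
v 2.897 2.166 2.749
v 3.112 2.2 2.744
v 3.302 2.301 2.786
v 3.436 2.452 2.869
v -0.002 3.28 -4.116
v -0.623 3.929 -2.545
v 0.752 3.872 -4.062
v 0.13 4.521 -2.491
v 1.03 1.879 -3.129
v 0.408 2.528 -1.558
v 1.783 2.471 -3.075
v 1.162 3.12 -1.504
v 2.273 3.644 -2.572
v 2.559 4 -2.107
v 2.561 2.76 -2.073
v 2.847 3.116 -1.608
v 2.197 3.114 -1.663
v 2.02 3.66 -1.972
v 3.1 3.1 -2.208
v 2.923 3.646 -2.517
v 3.071 3.663 -1.882
v 2.513 3.672 -1.545
v 2.607 3.088 -2.635
v 2.049 3.097 -2.298
f 2 1 4
f 2 4 3
f 4 1 5
f 4 5 3
f 5 1 6
f 5 6 3
f 6 1 7
f 6 7 3
f 7 1 8
f 7 8 3
f 8 1 9
f 8 9 3
f 9 1 10
f 9 10 3
f 10 1 11
f 10 11 3
f 11 1 12
f 11 12 3
f 12 1 2
f 12 2 3
f 14 13 16
f 14 16 15
f 16 13 17
f 16 17 15
f 17 13 18
f 17 18 15
f 18 13 19
f 18 19 15
f 19 13 20
f 19 20 15
f 20 13 21
f 20 21 15
f 21 13 22
f 21 22 15
f 22 13 23
f 22 23 15
f 23 13 24
f 23 24 15
f 24 13 25
f 24 25 15
f 25 13 26
f 25 26 15
f 26 13 27
f 26 27 15
f 27 13 28
f 27 28 15
f 28 13 29
f 28 29 15
f 29 13 30
f 29 30 15
f 30 13 14
f 30 14 15
f 32 34 31
f 35 32 31
f 31 34 33
f 33 35 31
f 32 38 34
f 36 32 35
f 36 38 32
f 34 38 33
f 37 35 33
f 33 38 37
f 37 36 35
f 38 36 37
f 39 50 44
f 39 44 40
f 39 40 46
f 39 46 49
f 39 49 50
f 40 44 48
f 44 50 43
f 50 49 41
f 49 46 45
f 46 40 47
f 42 48 43
f 42 43 41
f 42 41 45
f 42 45 47
f 42 47 48
f 43 48 44
f 41 43 50
f 45 41 49
f 47 45 46
f 48 47 40



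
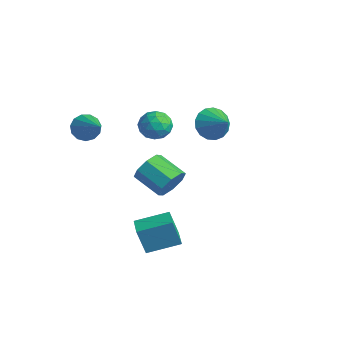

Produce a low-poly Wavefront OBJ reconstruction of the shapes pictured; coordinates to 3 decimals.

v -3.145 -2.649 3.405
v -2.801 -2.056 2.974
v -1.435 -2.891 4.435
v -2.991 -1.856 3.337
v -3.23 -1.908 3.723
v -3.443 -2.195 4.007
v -3.56 -2.626 4.101
v -3.546 -3.064 3.973
v -3.404 -3.37 3.666
v -3.18 -3.447 3.276
v -2.945 -3.271 2.927
v -2.773 -2.896 2.73
v -2.719 -2.444 2.747
v 1.959 -2.787 -1.828
v 1.751 -3.173 -0.299
v 2.729 -1.292 -1.346
v 2.521 -1.677 0.183
v 2.919 -3.283 -1.823
v 2.711 -3.668 -0.294
v 3.689 -1.787 -1.341
v 3.481 -2.173 0.188
v -2.799 0.64 2.891
v -2.407 0.96 3.654
v -1.473 0.22 2.386
v -1.081 0.54 3.149
v -1.617 -0.201 3.186
v -2.437 0.059 3.498
v -1.443 1.121 2.542
v -2.263 1.381 2.854
v -1.569 1.257 3.438
v -1.677 0.441 3.836
v -2.203 0.739 2.204
v -2.311 -0.077 2.602
v -2.72 0.837 3.317
v -1.16 0.343 2.723
v -1.475 -0.092 2.745
v -1.245 0.096 3.193
v -2.737 0.308 3.225
v -2.507 0.496 3.673
v -2.042 -0.187 3.398
v -1.373 0.684 2.367
v -1.143 0.872 2.815
v -2.635 1.084 2.847
v -2.405 1.272 3.295
v -1.838 1.367 2.642
v -1.997 1.2 3.638
v -1.217 0.953 3.341
v -1.43 1.294 2.985
v -1.912 1.447 3.168
v -2.06 0.72 3.872
v -1.28 0.473 3.575
v -1.595 0.037 3.597
v -2.077 0.19 3.78
v -1.568 0.894 3.745
v -2.6 0.707 2.465
v -1.82 0.46 2.168
v -1.803 0.99 2.26
v -2.285 1.143 2.443
v -2.663 0.227 2.699
v -1.883 -0.02 2.402
v -1.968 -0.267 2.872
v -2.45 -0.114 3.055
v -2.312 0.286 2.295
v -0.652 3.099 2.874
v -0.147 2.936 2.026
v 0.612 3.101 3.626
v -0.167 3.413 2.058
v -0.297 3.818 2.277
v -0.509 4.059 2.632
v -0.754 4.08 3.043
v -0.975 3.876 3.416
v -1.122 3.494 3.664
v -1.161 3.022 3.731
v -1.084 2.567 3.602
v -0.908 2.235 3.307
v -0.673 2.1 2.912
v -0.433 2.194 2.509
v -0.243 2.496 2.189
v 4.074 -2.598 3.382
v 4.492 -2.934 4.08
v 3.103 -3.338 4.716
v 2.686 -3.002 4.018
v 4.339 -2.283 4.16
v 2.95 -2.687 4.796
v 4.031 -1.816 3.784
v 2.642 -2.22 4.42
v 3.748 -1.808 3.172
v 2.36 -2.212 3.809
v 3.657 -2.262 2.684
v 2.268 -2.666 3.32
v 3.81 -2.913 2.604
v 2.421 -3.317 3.24
v 4.118 -3.38 2.98
v 2.729 -3.784 3.616
v 4.4 -3.388 3.591
v 3.012 -3.792 4.228
f 2 1 4
f 2 4 3
f 4 1 5
f 4 5 3
f 5 1 6
f 5 6 3
f 6 1 7
f 6 7 3
f 7 1 8
f 7 8 3
f 8 1 9
f 8 9 3
f 9 1 10
f 9 10 3
f 10 1 11
f 10 11 3
f 11 1 12
f 11 12 3
f 12 1 13
f 12 13 3
f 13 1 2
f 13 2 3
f 15 17 14
f 18 15 14
f 14 17 16
f 16 18 14
f 15 21 17
f 19 15 18
f 19 21 15
f 17 21 16
f 20 18 16
f 16 21 20
f 20 19 18
f 21 19 20
f 22 59 38
f 59 33 62
f 38 62 27
f 59 62 38
f 22 38 34
f 38 27 39
f 34 39 23
f 38 39 34
f 22 34 43
f 34 23 44
f 43 44 29
f 34 44 43
f 22 43 55
f 43 29 58
f 55 58 32
f 43 58 55
f 22 55 59
f 55 32 63
f 59 63 33
f 55 63 59
f 23 39 50
f 39 27 53
f 50 53 31
f 39 53 50
f 27 62 40
f 62 33 61
f 40 61 26
f 62 61 40
f 33 63 60
f 63 32 56
f 60 56 24
f 63 56 60
f 32 58 57
f 58 29 45
f 57 45 28
f 58 45 57
f 29 44 49
f 44 23 46
f 49 46 30
f 44 46 49
f 25 51 37
f 51 31 52
f 37 52 26
f 51 52 37
f 25 37 35
f 37 26 36
f 35 36 24
f 37 36 35
f 25 35 42
f 35 24 41
f 42 41 28
f 35 41 42
f 25 42 47
f 42 28 48
f 47 48 30
f 42 48 47
f 25 47 51
f 47 30 54
f 51 54 31
f 47 54 51
f 26 52 40
f 52 31 53
f 40 53 27
f 52 53 40
f 24 36 60
f 36 26 61
f 60 61 33
f 36 61 60
f 28 41 57
f 41 24 56
f 57 56 32
f 41 56 57
f 30 48 49
f 48 28 45
f 49 45 29
f 48 45 49
f 31 54 50
f 54 30 46
f 50 46 23
f 54 46 50
f 65 64 67
f 65 67 66
f 67 64 68
f 67 68 66
f 68 64 69
f 68 69 66
f 69 64 70
f 69 70 66
f 70 64 71
f 70 71 66
f 71 64 72
f 71 72 66
f 72 64 73
f 72 73 66
f 73 64 74
f 73 74 66
f 74 64 75
f 74 75 66
f 75 64 76
f 75 76 66
f 76 64 77
f 76 77 66
f 77 64 78
f 77 78 66
f 78 64 65
f 78 65 66
f 80 79 83
f 80 83 81
f 81 83 84
f 81 84 82
f 83 79 85
f 83 85 84
f 84 85 86
f 84 86 82
f 85 79 87
f 85 87 86
f 86 87 88
f 86 88 82
f 87 79 89
f 87 89 88
f 88 89 90
f 88 90 82
f 89 79 91
f 89 91 90
f 90 91 92
f 90 92 82
f 91 79 93
f 91 93 92
f 92 93 94
f 92 94 82
f 93 79 95
f 93 95 94
f 94 95 96
f 94 96 82
f 95 79 80
f 95 80 96
f 96 80 81
f 96 81 82



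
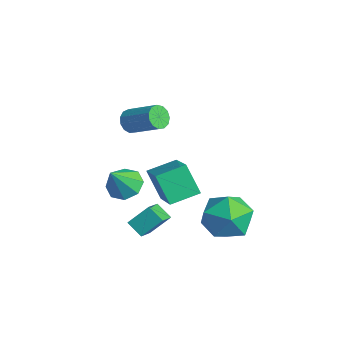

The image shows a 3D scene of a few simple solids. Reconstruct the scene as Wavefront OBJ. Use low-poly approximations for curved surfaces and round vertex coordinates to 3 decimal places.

v -1.442 -0.456 1.795
v -1.067 -0.671 1.424
v 0.098 0.002 2.214
v -0.278 0.216 2.585
v -1.154 -0.384 1.308
v 0.011 0.288 2.099
v -1.333 -0.12 1.348
v -0.168 0.552 2.138
v -1.547 0.037 1.529
v -0.382 0.709 2.319
v -1.727 0.038 1.794
v -0.562 0.71 2.585
v -1.817 -0.119 2.06
v -0.652 0.554 2.85
v -1.788 -0.382 2.242
v -0.624 0.29 3.032
v -1.65 -0.669 2.281
v -0.485 0.003 3.072
v -1.445 -0.888 2.167
v -0.28 -0.216 2.957
v -1.24 -0.971 1.934
v -0.075 -0.298 2.724
v -1.099 -0.889 1.657
v 0.066 -0.217 2.447
v -0.567 -0.206 -0.635
v 1.172 -0.645 0.418
v -0.451 1.027 -0.311
v 1.287 0.588 0.742
v 0.213 0.032 -1.822
v 1.951 -0.407 -0.769
v 0.328 1.265 -1.498
v 2.067 0.826 -0.445
v -1.855 -0.563 -2.227
v -1.404 0.062 -1.979
v -1.445 -1.357 -0.973
v -1.987 0.092 -1.77
v -2.492 -0.262 -1.828
v -2.625 -0.793 -2.12
v -2.306 -1.189 -2.475
v -1.724 -1.219 -2.685
v -1.218 -0.865 -2.626
v -1.086 -0.334 -2.334
v 1.466 2.833 -1.836
v 2.651 2.794 -1.761
v 1.469 1.146 -2.759
v 2.654 1.107 -2.684
v 1.993 0.988 -1.704
v 1.991 2.031 -1.134
v 2.129 1.909 -3.386
v 2.127 2.952 -2.816
v 3.061 2.223 -2.719
v 2.977 1.654 -1.68
v 1.143 2.286 -2.84
v 1.059 1.717 -1.801
v 0.614 -1.575 -2.403
v 0.807 -0.76 -1.615
v -0.05 -0.898 -2.94
v 0.143 -0.083 -2.152
v 1.257 -1.297 -2.848
v 1.45 -0.482 -2.06
v 0.593 -0.62 -3.385
v 0.786 0.195 -2.597
f 2 1 5
f 2 5 3
f 3 5 6
f 3 6 4
f 5 1 7
f 5 7 6
f 6 7 8
f 6 8 4
f 7 1 9
f 7 9 8
f 8 9 10
f 8 10 4
f 9 1 11
f 9 11 10
f 10 11 12
f 10 12 4
f 11 1 13
f 11 13 12
f 12 13 14
f 12 14 4
f 13 1 15
f 13 15 14
f 14 15 16
f 14 16 4
f 15 1 17
f 15 17 16
f 16 17 18
f 16 18 4
f 17 1 19
f 17 19 18
f 18 19 20
f 18 20 4
f 19 1 21
f 19 21 20
f 20 21 22
f 20 22 4
f 21 1 23
f 21 23 22
f 22 23 24
f 22 24 4
f 23 1 2
f 23 2 24
f 24 2 3
f 24 3 4
f 26 28 25
f 29 26 25
f 25 28 27
f 27 29 25
f 26 32 28
f 30 26 29
f 30 32 26
f 28 32 27
f 31 29 27
f 27 32 31
f 31 30 29
f 32 30 31
f 34 33 36
f 34 36 35
f 36 33 37
f 36 37 35
f 37 33 38
f 37 38 35
f 38 33 39
f 38 39 35
f 39 33 40
f 39 40 35
f 40 33 41
f 40 41 35
f 41 33 42
f 41 42 35
f 42 33 34
f 42 34 35
f 43 54 48
f 43 48 44
f 43 44 50
f 43 50 53
f 43 53 54
f 44 48 52
f 48 54 47
f 54 53 45
f 53 50 49
f 50 44 51
f 46 52 47
f 46 47 45
f 46 45 49
f 46 49 51
f 46 51 52
f 47 52 48
f 45 47 54
f 49 45 53
f 51 49 50
f 52 51 44
f 56 58 55
f 59 56 55
f 55 58 57
f 57 59 55
f 56 62 58
f 60 56 59
f 60 62 56
f 58 62 57
f 61 59 57
f 57 62 61
f 61 60 59
f 62 60 61



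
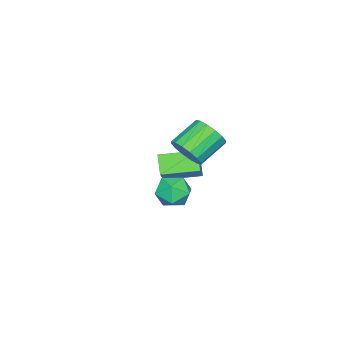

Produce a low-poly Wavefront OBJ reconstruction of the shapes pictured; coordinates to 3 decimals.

v -4.716 0.239 -0.3
v -3.6 0.754 0.874
v -4.123 0.735 -1.082
v -3.006 1.25 0.092
v -3.794 -1.23 -0.532
v -2.677 -0.715 0.642
v -3.2 -0.734 -1.314
v -2.084 -0.219 -0.14
v -1.017 1.716 2.53
v -0.529 1.815 3.244
v -1.796 2.284 4.044
v -2.283 2.184 3.33
v -0.513 2.214 3.035
v -1.78 2.683 3.835
v -0.632 2.479 2.691
v -1.899 2.948 3.491
v -0.854 2.54 2.304
v -2.121 3.009 3.104
v -1.12 2.38 1.978
v -2.386 2.849 2.778
v -1.358 2.042 1.799
v -2.624 2.511 2.599
v -1.504 1.616 1.816
v -2.771 2.085 2.616
v -1.52 1.217 2.025
v -2.787 1.686 2.825
v -1.401 0.952 2.369
v -2.668 1.421 3.169
v -1.179 0.891 2.756
v -2.446 1.36 3.556
v -0.914 1.051 3.082
v -2.18 1.52 3.882
v -0.676 1.389 3.261
v -1.942 1.858 4.061
v 0.981 3.15 1.972
v 1.674 3.241 1.45
v 1.666 2.159 2.71
v 2.359 2.25 2.188
v 2.139 2.892 2.737
v 1.716 3.504 2.281
v 1.624 1.896 1.879
v 1.201 2.508 1.423
v 2.072 2.466 1.393
v 2.39 3.081 1.923
v 0.95 2.319 2.237
v 1.268 2.934 2.767
f 2 4 1
f 5 2 1
f 1 4 3
f 3 5 1
f 2 8 4
f 6 2 5
f 6 8 2
f 4 8 3
f 7 5 3
f 3 8 7
f 7 6 5
f 8 6 7
f 10 9 13
f 10 13 11
f 11 13 14
f 11 14 12
f 13 9 15
f 13 15 14
f 14 15 16
f 14 16 12
f 15 9 17
f 15 17 16
f 16 17 18
f 16 18 12
f 17 9 19
f 17 19 18
f 18 19 20
f 18 20 12
f 19 9 21
f 19 21 20
f 20 21 22
f 20 22 12
f 21 9 23
f 21 23 22
f 22 23 24
f 22 24 12
f 23 9 25
f 23 25 24
f 24 25 26
f 24 26 12
f 25 9 27
f 25 27 26
f 26 27 28
f 26 28 12
f 27 9 29
f 27 29 28
f 28 29 30
f 28 30 12
f 29 9 31
f 29 31 30
f 30 31 32
f 30 32 12
f 31 9 33
f 31 33 32
f 32 33 34
f 32 34 12
f 33 9 10
f 33 10 34
f 34 10 11
f 34 11 12
f 35 46 40
f 35 40 36
f 35 36 42
f 35 42 45
f 35 45 46
f 36 40 44
f 40 46 39
f 46 45 37
f 45 42 41
f 42 36 43
f 38 44 39
f 38 39 37
f 38 37 41
f 38 41 43
f 38 43 44
f 39 44 40
f 37 39 46
f 41 37 45
f 43 41 42
f 44 43 36



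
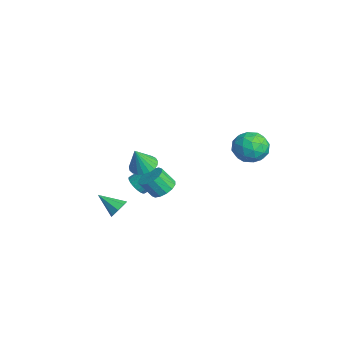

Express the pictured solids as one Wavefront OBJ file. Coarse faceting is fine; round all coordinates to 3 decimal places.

v 0.737 -0.963 -0.234
v 1.393 -0.64 0.114
v 1.2 -1.335 1.122
v 0.543 -1.657 0.774
v 1.076 -0.389 0.226
v 0.883 -1.084 1.234
v 0.669 -0.292 0.215
v 0.475 -0.987 1.223
v 0.279 -0.374 0.083
v 0.086 -1.069 1.092
v 0.012 -0.615 -0.133
v -0.181 -1.309 0.875
v -0.061 -0.948 -0.377
v -0.254 -1.643 0.632
v 0.08 -1.285 -0.582
v -0.113 -1.98 0.426
v 0.397 -1.536 -0.694
v 0.204 -2.231 0.314
v 0.805 -1.633 -0.683
v 0.611 -2.328 0.325
v 1.194 -1.551 -0.552
v 1.001 -2.246 0.457
v 1.461 -1.311 -0.335
v 1.268 -2.005 0.673
v 1.534 -0.977 -0.092
v 1.341 -1.672 0.917
v -0.214 -1.869 1.233
v 0.417 -2.334 0.931
v 0.054 -2.411 2.627
v 0.579 -2.037 1.015
v 0.605 -1.71 1.137
v 0.489 -1.411 1.275
v 0.251 -1.192 1.406
v -0.067 -1.089 1.507
v -0.411 -1.121 1.561
v -0.721 -1.283 1.558
v -0.943 -1.546 1.499
v -1.039 -1.865 1.393
v -0.993 -2.184 1.26
v -0.812 -2.449 1.122
v -0.527 -2.614 1.004
v -0.189 -2.65 0.925
v 0.145 -2.551 0.899
v 0.461 -3.406 -1.694
v 0.771 -3.205 -1.135
v -0.341 -4.414 -0.886
v 0.342 -2.939 -1.229
v -0.017 -2.947 -1.595
v -0.096 -3.224 -2.019
v 0.151 -3.608 -2.253
v 0.579 -3.874 -2.159
v 0.938 -3.866 -1.793
v 1.018 -3.589 -1.369
v -4.03 -1.403 -2.96
v -3.313 -1.561 -2.869
v -3.213 -0.695 -2.149
v -3.93 -0.537 -2.24
v -3.305 -1.365 -3.106
v -3.206 -0.499 -2.386
v -3.423 -1.175 -3.318
v -3.324 -0.31 -2.598
v -3.646 -1.025 -3.467
v -3.547 -0.159 -2.748
v -3.936 -0.94 -3.529
v -3.836 -0.074 -2.81
v -4.241 -0.935 -3.493
v -4.141 -0.07 -2.773
v -4.51 -1.011 -3.364
v -4.41 -0.146 -2.645
v -4.696 -1.155 -3.166
v -4.596 -0.289 -2.446
v -4.767 -1.341 -2.932
v -4.667 -0.476 -2.212
v -4.71 -1.539 -2.702
v -4.61 -0.673 -1.983
v -4.536 -1.712 -2.517
v -4.436 -0.847 -1.798
v -4.274 -1.833 -2.409
v -4.174 -0.967 -1.689
v -3.97 -1.878 -2.396
v -3.87 -1.013 -1.676
v -3.676 -1.842 -2.481
v -3.577 -0.977 -1.761
v -3.444 -1.73 -2.648
v -3.344 -0.864 -1.928
v 0.396 4.871 2.37
v 1.448 4.752 2.749
v 0.272 3.068 2.151
v 1.324 2.949 2.53
v 0.506 3.271 3.232
v 0.583 4.386 3.367
v 1.137 3.434 1.533
v 1.214 4.549 1.668
v 1.907 3.865 2.232
v 1.516 3.764 3.282
v 0.204 4.056 1.618
v -0.187 3.955 2.668
v 0.933 4.97 2.579
v 0.787 2.85 2.321
v 0.306 3.04 2.734
v 0.925 2.97 2.957
v 0.424 4.754 2.942
v 1.043 4.685 3.165
v 0.489 3.814 3.449
v 0.677 3.135 1.735
v 1.296 3.066 1.958
v 0.795 4.85 1.943
v 1.414 4.78 2.166
v 1.231 4.006 1.451
v 1.821 4.378 2.498
v 1.748 3.319 2.369
v 1.638 3.604 1.782
v 1.683 4.259 1.862
v 1.592 4.319 3.115
v 1.519 3.259 2.986
v 1.038 3.449 3.399
v 1.083 4.104 3.478
v 1.861 3.797 2.811
v 0.201 4.561 1.914
v 0.128 3.501 1.785
v 0.637 3.716 1.422
v 0.682 4.371 1.501
v -0.028 4.501 2.531
v -0.101 3.442 2.402
v 0.037 3.561 3.038
v 0.082 4.216 3.118
v -0.141 4.023 2.089
f 2 1 5
f 2 5 3
f 3 5 6
f 3 6 4
f 5 1 7
f 5 7 6
f 6 7 8
f 6 8 4
f 7 1 9
f 7 9 8
f 8 9 10
f 8 10 4
f 9 1 11
f 9 11 10
f 10 11 12
f 10 12 4
f 11 1 13
f 11 13 12
f 12 13 14
f 12 14 4
f 13 1 15
f 13 15 14
f 14 15 16
f 14 16 4
f 15 1 17
f 15 17 16
f 16 17 18
f 16 18 4
f 17 1 19
f 17 19 18
f 18 19 20
f 18 20 4
f 19 1 21
f 19 21 20
f 20 21 22
f 20 22 4
f 21 1 23
f 21 23 22
f 22 23 24
f 22 24 4
f 23 1 25
f 23 25 24
f 24 25 26
f 24 26 4
f 25 1 2
f 25 2 26
f 26 2 3
f 26 3 4
f 28 27 30
f 28 30 29
f 30 27 31
f 30 31 29
f 31 27 32
f 31 32 29
f 32 27 33
f 32 33 29
f 33 27 34
f 33 34 29
f 34 27 35
f 34 35 29
f 35 27 36
f 35 36 29
f 36 27 37
f 36 37 29
f 37 27 38
f 37 38 29
f 38 27 39
f 38 39 29
f 39 27 40
f 39 40 29
f 40 27 41
f 40 41 29
f 41 27 42
f 41 42 29
f 42 27 43
f 42 43 29
f 43 27 28
f 43 28 29
f 45 44 47
f 45 47 46
f 47 44 48
f 47 48 46
f 48 44 49
f 48 49 46
f 49 44 50
f 49 50 46
f 50 44 51
f 50 51 46
f 51 44 52
f 51 52 46
f 52 44 53
f 52 53 46
f 53 44 45
f 53 45 46
f 55 54 58
f 55 58 56
f 56 58 59
f 56 59 57
f 58 54 60
f 58 60 59
f 59 60 61
f 59 61 57
f 60 54 62
f 60 62 61
f 61 62 63
f 61 63 57
f 62 54 64
f 62 64 63
f 63 64 65
f 63 65 57
f 64 54 66
f 64 66 65
f 65 66 67
f 65 67 57
f 66 54 68
f 66 68 67
f 67 68 69
f 67 69 57
f 68 54 70
f 68 70 69
f 69 70 71
f 69 71 57
f 70 54 72
f 70 72 71
f 71 72 73
f 71 73 57
f 72 54 74
f 72 74 73
f 73 74 75
f 73 75 57
f 74 54 76
f 74 76 75
f 75 76 77
f 75 77 57
f 76 54 78
f 76 78 77
f 77 78 79
f 77 79 57
f 78 54 80
f 78 80 79
f 79 80 81
f 79 81 57
f 80 54 82
f 80 82 81
f 81 82 83
f 81 83 57
f 82 54 84
f 82 84 83
f 83 84 85
f 83 85 57
f 84 54 55
f 84 55 85
f 85 55 56
f 85 56 57
f 86 123 102
f 123 97 126
f 102 126 91
f 123 126 102
f 86 102 98
f 102 91 103
f 98 103 87
f 102 103 98
f 86 98 107
f 98 87 108
f 107 108 93
f 98 108 107
f 86 107 119
f 107 93 122
f 119 122 96
f 107 122 119
f 86 119 123
f 119 96 127
f 123 127 97
f 119 127 123
f 87 103 114
f 103 91 117
f 114 117 95
f 103 117 114
f 91 126 104
f 126 97 125
f 104 125 90
f 126 125 104
f 97 127 124
f 127 96 120
f 124 120 88
f 127 120 124
f 96 122 121
f 122 93 109
f 121 109 92
f 122 109 121
f 93 108 113
f 108 87 110
f 113 110 94
f 108 110 113
f 89 115 101
f 115 95 116
f 101 116 90
f 115 116 101
f 89 101 99
f 101 90 100
f 99 100 88
f 101 100 99
f 89 99 106
f 99 88 105
f 106 105 92
f 99 105 106
f 89 106 111
f 106 92 112
f 111 112 94
f 106 112 111
f 89 111 115
f 111 94 118
f 115 118 95
f 111 118 115
f 90 116 104
f 116 95 117
f 104 117 91
f 116 117 104
f 88 100 124
f 100 90 125
f 124 125 97
f 100 125 124
f 92 105 121
f 105 88 120
f 121 120 96
f 105 120 121
f 94 112 113
f 112 92 109
f 113 109 93
f 112 109 113
f 95 118 114
f 118 94 110
f 114 110 87
f 118 110 114



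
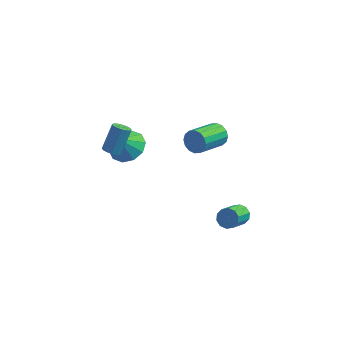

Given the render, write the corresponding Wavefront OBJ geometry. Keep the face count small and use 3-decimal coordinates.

v 3.752 -2.878 -1.878
v 4.306 -2.802 -1.636
v 4.023 -4.165 -0.559
v 3.468 -4.242 -0.802
v 4.062 -2.594 -1.437
v 3.779 -3.957 -0.36
v 3.7 -2.495 -1.407
v 3.417 -3.858 -0.33
v 3.357 -2.542 -1.557
v 3.074 -3.906 -0.48
v 3.165 -2.718 -1.829
v 2.882 -4.081 -0.753
v 3.197 -2.955 -2.121
v 2.914 -4.318 -1.044
v 3.441 -3.163 -2.32
v 3.158 -4.526 -1.243
v 3.803 -3.262 -2.35
v 3.52 -4.625 -1.273
v 4.146 -3.214 -2.2
v 3.863 -4.578 -1.123
v 4.338 -3.039 -1.927
v 4.055 -4.402 -0.851
v 1.47 1.506 0.075
v 1.997 1.479 0.58
v 1.197 -0.133 1.329
v 0.67 -0.106 0.825
v 1.723 1.688 0.736
v 0.923 0.075 1.485
v 1.381 1.848 0.714
v 0.581 0.235 1.464
v 1.063 1.916 0.522
v 0.263 0.303 1.272
v 0.854 1.874 0.21
v 0.054 0.262 0.959
v 0.81 1.734 -0.138
v 0.01 0.122 0.611
v 0.943 1.533 -0.429
v 0.143 -0.079 0.32
v 1.217 1.325 -0.585
v 0.417 -0.288 0.164
v 1.559 1.165 -0.564
v 0.759 -0.448 0.186
v 1.877 1.097 -0.372
v 1.077 -0.516 0.378
v 2.086 1.138 -0.059
v 1.286 -0.474 0.69
v 2.13 1.278 0.289
v 1.33 -0.334 1.038
v -3.54 -1.203 -0.035
v -3.171 -0.922 -0.311
v -2.85 -0.036 1.019
v -3.22 -0.317 1.295
v -3.41 -0.782 -0.347
v -3.089 0.104 0.983
v -3.684 -0.755 -0.299
v -3.363 0.132 1.031
v -3.92 -0.847 -0.18
v -3.599 0.039 1.149
v -4.054 -1.035 -0.023
v -3.733 -0.149 1.307
v -4.05 -1.268 0.132
v -3.729 -0.382 1.461
v -3.91 -1.484 0.241
v -3.589 -0.598 1.571
v -3.671 -1.624 0.277
v -3.35 -0.738 1.607
v -3.397 -1.652 0.229
v -3.076 -0.765 1.559
v -3.161 -1.559 0.111
v -2.84 -0.673 1.44
v -3.027 -1.371 -0.047
v -2.706 -0.485 1.283
v -3.031 -1.138 -0.201
v -2.71 -0.252 1.128
v -3.426 1.237 -2.075
v -2.831 1.989 -1.557
v -3.774 0.803 -1.045
v -3.447 2.244 -1.658
v -4.054 2.113 -1.918
v -4.422 1.648 -2.238
v -4.409 1.026 -2.496
v -4.021 0.484 -2.593
v -3.405 0.23 -2.491
v -2.798 0.36 -2.231
v -2.43 0.825 -1.911
v -2.443 1.447 -1.654
f 2 1 5
f 2 5 3
f 3 5 6
f 3 6 4
f 5 1 7
f 5 7 6
f 6 7 8
f 6 8 4
f 7 1 9
f 7 9 8
f 8 9 10
f 8 10 4
f 9 1 11
f 9 11 10
f 10 11 12
f 10 12 4
f 11 1 13
f 11 13 12
f 12 13 14
f 12 14 4
f 13 1 15
f 13 15 14
f 14 15 16
f 14 16 4
f 15 1 17
f 15 17 16
f 16 17 18
f 16 18 4
f 17 1 19
f 17 19 18
f 18 19 20
f 18 20 4
f 19 1 21
f 19 21 20
f 20 21 22
f 20 22 4
f 21 1 2
f 21 2 22
f 22 2 3
f 22 3 4
f 24 23 27
f 24 27 25
f 25 27 28
f 25 28 26
f 27 23 29
f 27 29 28
f 28 29 30
f 28 30 26
f 29 23 31
f 29 31 30
f 30 31 32
f 30 32 26
f 31 23 33
f 31 33 32
f 32 33 34
f 32 34 26
f 33 23 35
f 33 35 34
f 34 35 36
f 34 36 26
f 35 23 37
f 35 37 36
f 36 37 38
f 36 38 26
f 37 23 39
f 37 39 38
f 38 39 40
f 38 40 26
f 39 23 41
f 39 41 40
f 40 41 42
f 40 42 26
f 41 23 43
f 41 43 42
f 42 43 44
f 42 44 26
f 43 23 45
f 43 45 44
f 44 45 46
f 44 46 26
f 45 23 47
f 45 47 46
f 46 47 48
f 46 48 26
f 47 23 24
f 47 24 48
f 48 24 25
f 48 25 26
f 50 49 53
f 50 53 51
f 51 53 54
f 51 54 52
f 53 49 55
f 53 55 54
f 54 55 56
f 54 56 52
f 55 49 57
f 55 57 56
f 56 57 58
f 56 58 52
f 57 49 59
f 57 59 58
f 58 59 60
f 58 60 52
f 59 49 61
f 59 61 60
f 60 61 62
f 60 62 52
f 61 49 63
f 61 63 62
f 62 63 64
f 62 64 52
f 63 49 65
f 63 65 64
f 64 65 66
f 64 66 52
f 65 49 67
f 65 67 66
f 66 67 68
f 66 68 52
f 67 49 69
f 67 69 68
f 68 69 70
f 68 70 52
f 69 49 71
f 69 71 70
f 70 71 72
f 70 72 52
f 71 49 73
f 71 73 72
f 72 73 74
f 72 74 52
f 73 49 50
f 73 50 74
f 74 50 51
f 74 51 52
f 76 75 78
f 76 78 77
f 78 75 79
f 78 79 77
f 79 75 80
f 79 80 77
f 80 75 81
f 80 81 77
f 81 75 82
f 81 82 77
f 82 75 83
f 82 83 77
f 83 75 84
f 83 84 77
f 84 75 85
f 84 85 77
f 85 75 86
f 85 86 77
f 86 75 76
f 86 76 77



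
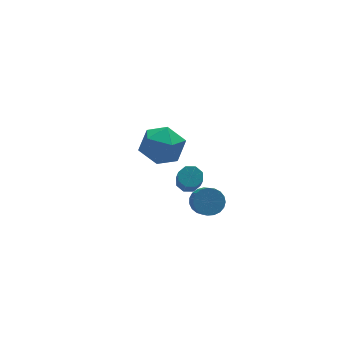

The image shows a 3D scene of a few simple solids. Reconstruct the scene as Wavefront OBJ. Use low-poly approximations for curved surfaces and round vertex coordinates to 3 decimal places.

v 1.208 2.558 -4.207
v 1.705 2.163 -4.386
v 1.47 1.307 -3.153
v 0.972 1.702 -2.973
v 1.858 2.545 -4.092
v 1.622 1.688 -2.859
v 1.629 2.934 -3.865
v 1.393 2.077 -2.632
v 1.154 3.103 -3.838
v 0.918 2.247 -2.605
v 0.71 2.953 -4.027
v 0.475 2.097 -2.794
v 0.558 2.572 -4.321
v 0.322 1.715 -3.088
v 0.787 2.183 -4.548
v 0.551 1.326 -3.315
v 1.262 2.013 -4.575
v 1.026 1.157 -3.342
v -1.63 0.132 1.716
v -0.728 -0.662 1.583
v -2.272 -0.858 3.277
v -1.37 -1.652 3.144
v -1.131 -0.519 3.492
v -0.735 0.093 2.527
v -2.265 -1.613 2.333
v -1.869 -1.001 1.368
v -1.121 -1.741 1.964
v -0.42 -1.064 2.681
v -2.58 -0.456 2.179
v -1.879 0.221 2.896
v 0.642 -0.921 -2.495
v 1.298 -0.712 -2.128
v 1.093 -1.711 -1.197
v 0.438 -1.919 -1.565
v 1.076 -0.528 -1.979
v 0.871 -1.527 -1.048
v 0.779 -0.412 -1.92
v 0.574 -1.41 -0.989
v 0.458 -0.384 -1.96
v 0.253 -1.382 -1.03
v 0.169 -0.449 -2.093
v -0.035 -1.447 -1.162
v -0.038 -0.595 -2.296
v -0.242 -1.593 -1.365
v -0.127 -0.798 -2.532
v -0.332 -1.796 -1.602
v -0.083 -1.022 -2.763
v -0.288 -2.02 -1.832
v 0.086 -1.228 -2.947
v -0.119 -2.226 -2.016
v 0.351 -1.382 -3.053
v 0.146 -2.38 -2.123
v 0.667 -1.455 -3.063
v 0.462 -2.453 -2.132
v 0.978 -1.437 -2.975
v 0.774 -2.435 -2.044
v 1.232 -1.329 -2.803
v 1.027 -2.327 -1.872
v 1.383 -1.151 -2.579
v 1.178 -2.149 -1.648
v 1.407 -0.932 -2.34
v 1.202 -1.931 -1.409
f 2 1 5
f 2 5 3
f 3 5 6
f 3 6 4
f 5 1 7
f 5 7 6
f 6 7 8
f 6 8 4
f 7 1 9
f 7 9 8
f 8 9 10
f 8 10 4
f 9 1 11
f 9 11 10
f 10 11 12
f 10 12 4
f 11 1 13
f 11 13 12
f 12 13 14
f 12 14 4
f 13 1 15
f 13 15 14
f 14 15 16
f 14 16 4
f 15 1 17
f 15 17 16
f 16 17 18
f 16 18 4
f 17 1 2
f 17 2 18
f 18 2 3
f 18 3 4
f 19 30 24
f 19 24 20
f 19 20 26
f 19 26 29
f 19 29 30
f 20 24 28
f 24 30 23
f 30 29 21
f 29 26 25
f 26 20 27
f 22 28 23
f 22 23 21
f 22 21 25
f 22 25 27
f 22 27 28
f 23 28 24
f 21 23 30
f 25 21 29
f 27 25 26
f 28 27 20
f 32 31 35
f 32 35 33
f 33 35 36
f 33 36 34
f 35 31 37
f 35 37 36
f 36 37 38
f 36 38 34
f 37 31 39
f 37 39 38
f 38 39 40
f 38 40 34
f 39 31 41
f 39 41 40
f 40 41 42
f 40 42 34
f 41 31 43
f 41 43 42
f 42 43 44
f 42 44 34
f 43 31 45
f 43 45 44
f 44 45 46
f 44 46 34
f 45 31 47
f 45 47 46
f 46 47 48
f 46 48 34
f 47 31 49
f 47 49 48
f 48 49 50
f 48 50 34
f 49 31 51
f 49 51 50
f 50 51 52
f 50 52 34
f 51 31 53
f 51 53 52
f 52 53 54
f 52 54 34
f 53 31 55
f 53 55 54
f 54 55 56
f 54 56 34
f 55 31 57
f 55 57 56
f 56 57 58
f 56 58 34
f 57 31 59
f 57 59 58
f 58 59 60
f 58 60 34
f 59 31 61
f 59 61 60
f 60 61 62
f 60 62 34
f 61 31 32
f 61 32 62
f 62 32 33
f 62 33 34



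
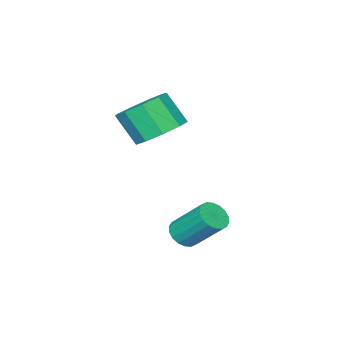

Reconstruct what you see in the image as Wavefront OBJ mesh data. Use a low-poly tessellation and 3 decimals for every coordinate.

v 0.958 1.101 -4.504
v 1.563 1.165 -4.455
v 1.346 2.303 -3.266
v 0.742 2.239 -3.316
v 1.498 1.349 -4.643
v 1.281 2.487 -3.454
v 1.326 1.484 -4.804
v 1.109 2.622 -3.615
v 1.082 1.544 -4.906
v 0.865 2.682 -3.717
v 0.812 1.515 -4.928
v 0.595 2.653 -3.739
v 0.572 1.405 -4.866
v 0.355 2.543 -3.677
v 0.409 1.234 -4.732
v 0.192 2.372 -3.543
v 0.354 1.037 -4.554
v 0.137 2.175 -3.365
v 0.419 0.853 -4.366
v 0.202 1.991 -3.177
v 0.591 0.718 -4.205
v 0.374 1.856 -3.016
v 0.835 0.658 -4.103
v 0.618 1.796 -2.914
v 1.105 0.687 -4.081
v 0.888 1.825 -2.892
v 1.345 0.797 -4.143
v 1.128 1.935 -2.954
v 1.508 0.968 -4.277
v 1.291 2.106 -3.088
v -0.457 -1.229 -1.1
v 0.42 -1.577 -1.462
v 0.573 -2.399 -0.303
v -0.303 -2.051 0.06
v 0.53 -1.014 -1.077
v 0.683 -1.836 0.082
v 0.179 -0.551 -0.703
v 0.332 -1.374 0.457
v -0.47 -0.406 -0.514
v -0.317 -1.228 0.645
v -1.112 -0.645 -0.6
v -0.959 -1.468 0.56
v -1.448 -1.158 -0.919
v -1.295 -1.981 0.241
v -1.319 -1.704 -1.323
v -1.166 -2.526 -0.163
v -0.788 -2.027 -1.622
v -0.635 -2.85 -0.463
v -0.101 -1.977 -1.677
v 0.052 -2.799 -0.518
f 2 1 5
f 2 5 3
f 3 5 6
f 3 6 4
f 5 1 7
f 5 7 6
f 6 7 8
f 6 8 4
f 7 1 9
f 7 9 8
f 8 9 10
f 8 10 4
f 9 1 11
f 9 11 10
f 10 11 12
f 10 12 4
f 11 1 13
f 11 13 12
f 12 13 14
f 12 14 4
f 13 1 15
f 13 15 14
f 14 15 16
f 14 16 4
f 15 1 17
f 15 17 16
f 16 17 18
f 16 18 4
f 17 1 19
f 17 19 18
f 18 19 20
f 18 20 4
f 19 1 21
f 19 21 20
f 20 21 22
f 20 22 4
f 21 1 23
f 21 23 22
f 22 23 24
f 22 24 4
f 23 1 25
f 23 25 24
f 24 25 26
f 24 26 4
f 25 1 27
f 25 27 26
f 26 27 28
f 26 28 4
f 27 1 29
f 27 29 28
f 28 29 30
f 28 30 4
f 29 1 2
f 29 2 30
f 30 2 3
f 30 3 4
f 32 31 35
f 32 35 33
f 33 35 36
f 33 36 34
f 35 31 37
f 35 37 36
f 36 37 38
f 36 38 34
f 37 31 39
f 37 39 38
f 38 39 40
f 38 40 34
f 39 31 41
f 39 41 40
f 40 41 42
f 40 42 34
f 41 31 43
f 41 43 42
f 42 43 44
f 42 44 34
f 43 31 45
f 43 45 44
f 44 45 46
f 44 46 34
f 45 31 47
f 45 47 46
f 46 47 48
f 46 48 34
f 47 31 49
f 47 49 48
f 48 49 50
f 48 50 34
f 49 31 32
f 49 32 50
f 50 32 33
f 50 33 34



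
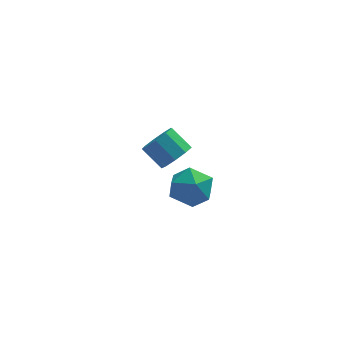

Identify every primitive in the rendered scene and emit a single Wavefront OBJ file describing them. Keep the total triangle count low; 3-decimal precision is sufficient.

v 2.474 3.085 0.35
v 3.051 3.563 0.526
v 2.343 4.153 1.246
v 1.766 3.675 1.07
v 2.784 3.749 0.112
v 2.076 4.338 0.832
v 2.372 3.623 -0.191
v 1.663 4.213 0.529
v 2.008 3.246 -0.241
v 1.299 3.836 0.479
v 1.862 2.794 -0.014
v 1.153 3.383 0.706
v 2.002 2.478 0.383
v 1.294 3.067 1.103
v 2.364 2.446 0.764
v 1.655 3.035 1.485
v 2.777 2.713 0.952
v 2.068 3.303 1.673
v 3.049 3.154 0.858
v 2.34 3.744 1.578
v 2.043 -0.423 2.457
v 2.506 -0.524 1.638
v 2.734 -1.676 3.002
v 3.197 -1.777 2.183
v 3.405 -1.055 2.758
v 2.978 -0.28 2.422
v 2.262 -1.92 2.218
v 1.835 -1.145 1.882
v 2.642 -1.448 1.49
v 3.348 -0.914 1.824
v 1.892 -1.286 2.816
v 2.598 -0.752 3.15
f 2 1 5
f 2 5 3
f 3 5 6
f 3 6 4
f 5 1 7
f 5 7 6
f 6 7 8
f 6 8 4
f 7 1 9
f 7 9 8
f 8 9 10
f 8 10 4
f 9 1 11
f 9 11 10
f 10 11 12
f 10 12 4
f 11 1 13
f 11 13 12
f 12 13 14
f 12 14 4
f 13 1 15
f 13 15 14
f 14 15 16
f 14 16 4
f 15 1 17
f 15 17 16
f 16 17 18
f 16 18 4
f 17 1 19
f 17 19 18
f 18 19 20
f 18 20 4
f 19 1 2
f 19 2 20
f 20 2 3
f 20 3 4
f 21 32 26
f 21 26 22
f 21 22 28
f 21 28 31
f 21 31 32
f 22 26 30
f 26 32 25
f 32 31 23
f 31 28 27
f 28 22 29
f 24 30 25
f 24 25 23
f 24 23 27
f 24 27 29
f 24 29 30
f 25 30 26
f 23 25 32
f 27 23 31
f 29 27 28
f 30 29 22

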